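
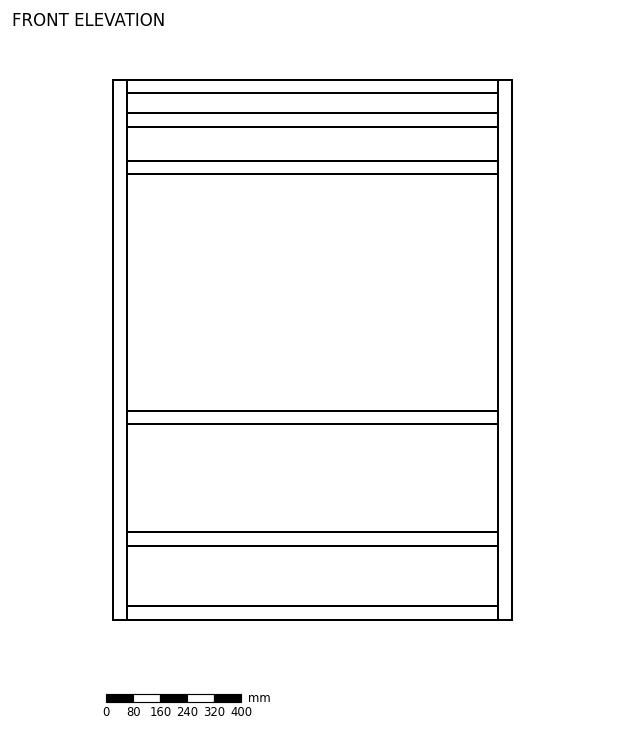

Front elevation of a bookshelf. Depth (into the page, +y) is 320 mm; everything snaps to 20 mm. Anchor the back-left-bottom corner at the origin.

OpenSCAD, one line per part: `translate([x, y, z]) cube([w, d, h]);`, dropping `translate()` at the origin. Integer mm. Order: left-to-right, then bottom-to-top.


cube([40, 320, 1600]);
translate([40, 0, 0]) cube([1100, 320, 40]);
translate([40, 0, 220]) cube([1100, 320, 40]);
translate([40, 0, 580]) cube([1100, 320, 40]);
translate([40, 0, 1320]) cube([1100, 320, 40]);
translate([40, 0, 1460]) cube([1100, 320, 40]);
translate([40, 0, 1560]) cube([1100, 320, 40]);
translate([1140, 0, 0]) cube([40, 320, 1600]);


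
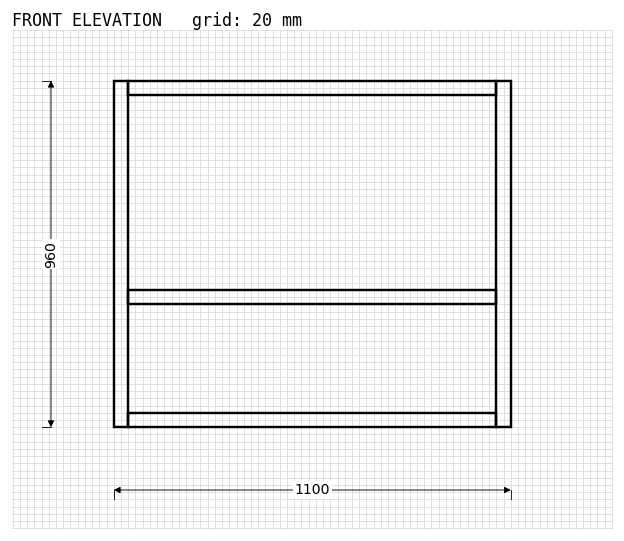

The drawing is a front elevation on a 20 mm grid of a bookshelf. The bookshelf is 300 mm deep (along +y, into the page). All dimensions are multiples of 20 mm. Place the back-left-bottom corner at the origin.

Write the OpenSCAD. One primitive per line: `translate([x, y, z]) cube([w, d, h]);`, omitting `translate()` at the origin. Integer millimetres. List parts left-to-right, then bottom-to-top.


cube([40, 300, 960]);
translate([40, 0, 0]) cube([1020, 300, 40]);
translate([40, 0, 340]) cube([1020, 300, 40]);
translate([40, 0, 920]) cube([1020, 300, 40]);
translate([1060, 0, 0]) cube([40, 300, 960]);


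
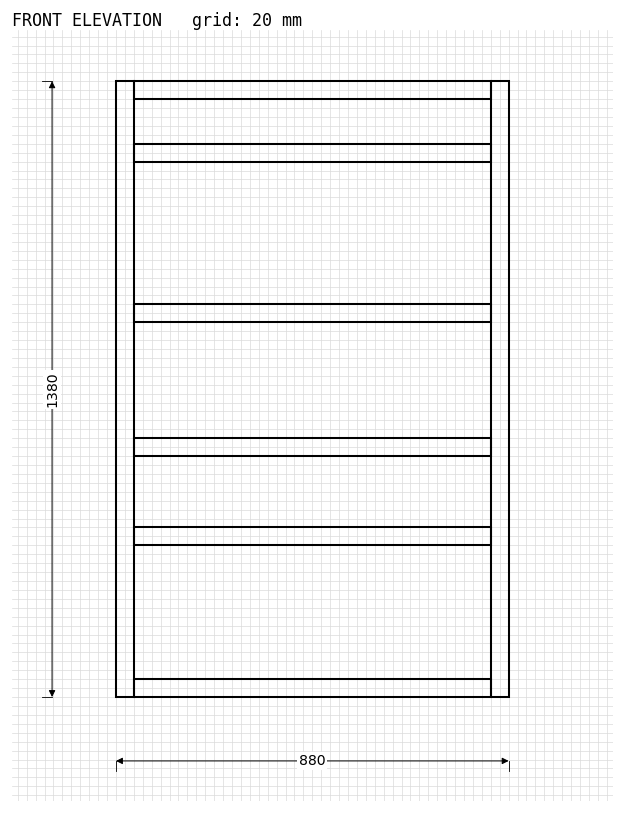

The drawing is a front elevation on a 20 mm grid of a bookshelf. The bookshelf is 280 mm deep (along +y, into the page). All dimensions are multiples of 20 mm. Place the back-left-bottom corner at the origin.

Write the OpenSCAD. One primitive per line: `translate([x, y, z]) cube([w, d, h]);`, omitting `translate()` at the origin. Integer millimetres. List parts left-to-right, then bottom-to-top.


cube([40, 280, 1380]);
translate([40, 0, 0]) cube([800, 280, 40]);
translate([40, 0, 340]) cube([800, 280, 40]);
translate([40, 0, 540]) cube([800, 280, 40]);
translate([40, 0, 840]) cube([800, 280, 40]);
translate([40, 0, 1200]) cube([800, 280, 40]);
translate([40, 0, 1340]) cube([800, 280, 40]);
translate([840, 0, 0]) cube([40, 280, 1380]);


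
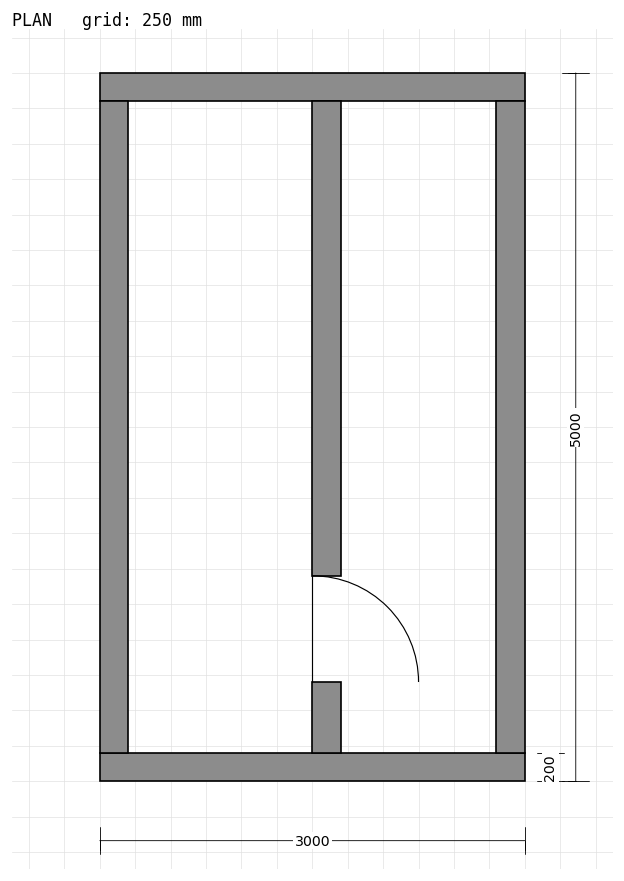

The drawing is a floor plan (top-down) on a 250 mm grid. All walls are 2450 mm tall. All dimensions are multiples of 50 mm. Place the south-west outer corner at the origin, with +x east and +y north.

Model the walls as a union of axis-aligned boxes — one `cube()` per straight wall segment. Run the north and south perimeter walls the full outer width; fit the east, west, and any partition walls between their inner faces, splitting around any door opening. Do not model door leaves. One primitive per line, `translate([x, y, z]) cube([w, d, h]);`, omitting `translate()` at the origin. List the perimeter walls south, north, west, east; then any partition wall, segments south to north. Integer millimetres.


cube([3000, 200, 2450]);
translate([0, 4800, 0]) cube([3000, 200, 2450]);
translate([0, 200, 0]) cube([200, 4600, 2450]);
translate([2800, 200, 0]) cube([200, 4600, 2450]);
translate([1500, 200, 0]) cube([200, 500, 2450]);
translate([1500, 1450, 0]) cube([200, 3350, 2450]);


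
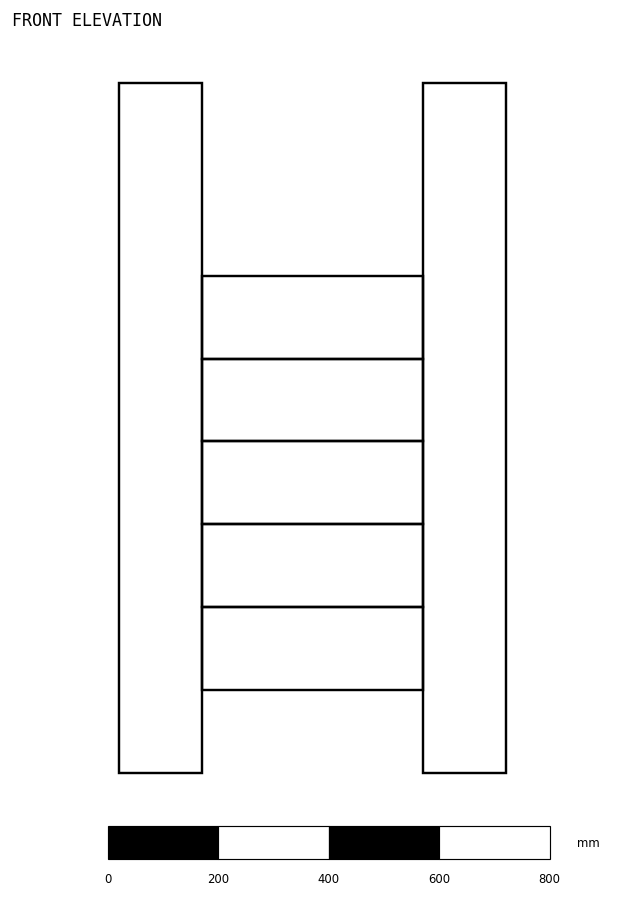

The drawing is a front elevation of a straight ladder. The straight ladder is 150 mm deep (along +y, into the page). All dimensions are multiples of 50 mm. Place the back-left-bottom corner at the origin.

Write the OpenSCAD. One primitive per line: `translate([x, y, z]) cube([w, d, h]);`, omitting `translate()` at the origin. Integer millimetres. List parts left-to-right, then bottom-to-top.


cube([150, 150, 1250]);
translate([150, 0, 150]) cube([400, 150, 150]);
translate([150, 0, 300]) cube([400, 150, 150]);
translate([150, 0, 450]) cube([400, 150, 150]);
translate([150, 0, 600]) cube([400, 150, 150]);
translate([150, 0, 750]) cube([400, 150, 150]);
translate([550, 0, 0]) cube([150, 150, 1250]);


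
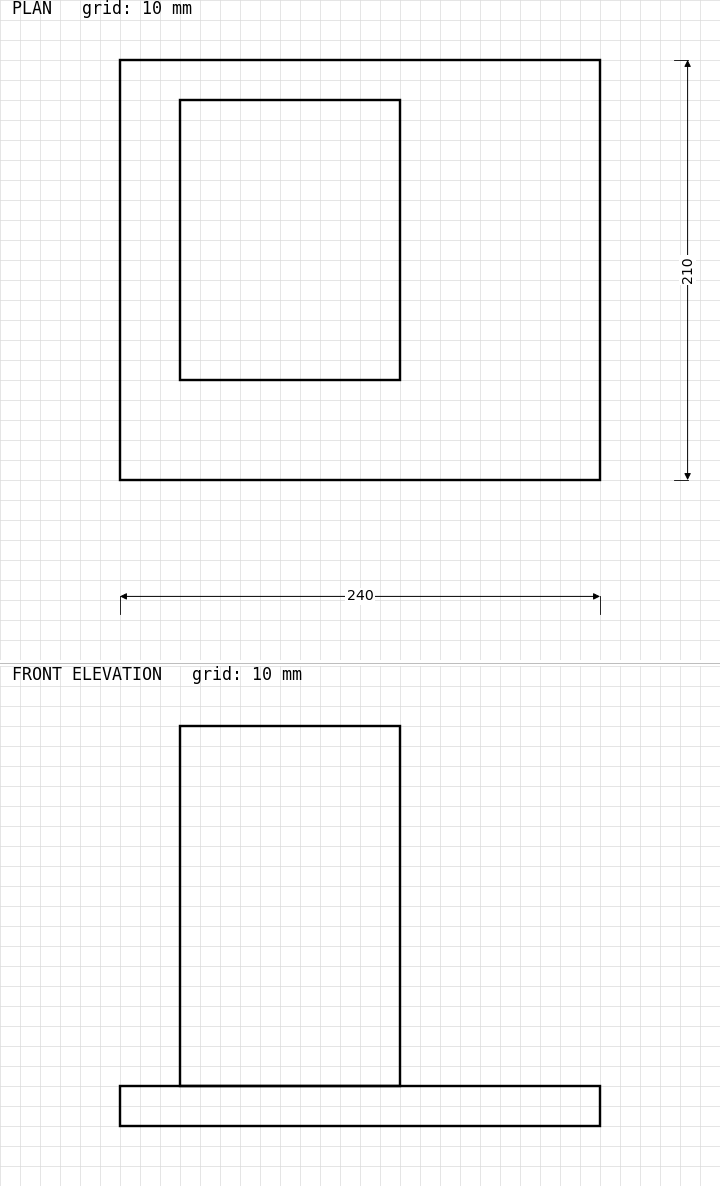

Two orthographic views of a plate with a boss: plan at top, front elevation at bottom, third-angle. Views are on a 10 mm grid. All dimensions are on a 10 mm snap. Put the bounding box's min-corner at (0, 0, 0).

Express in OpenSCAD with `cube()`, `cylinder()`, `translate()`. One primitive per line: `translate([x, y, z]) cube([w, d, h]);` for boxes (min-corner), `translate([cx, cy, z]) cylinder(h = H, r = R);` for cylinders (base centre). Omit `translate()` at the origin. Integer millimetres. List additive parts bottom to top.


cube([240, 210, 20]);
translate([30, 50, 20]) cube([110, 140, 180]);


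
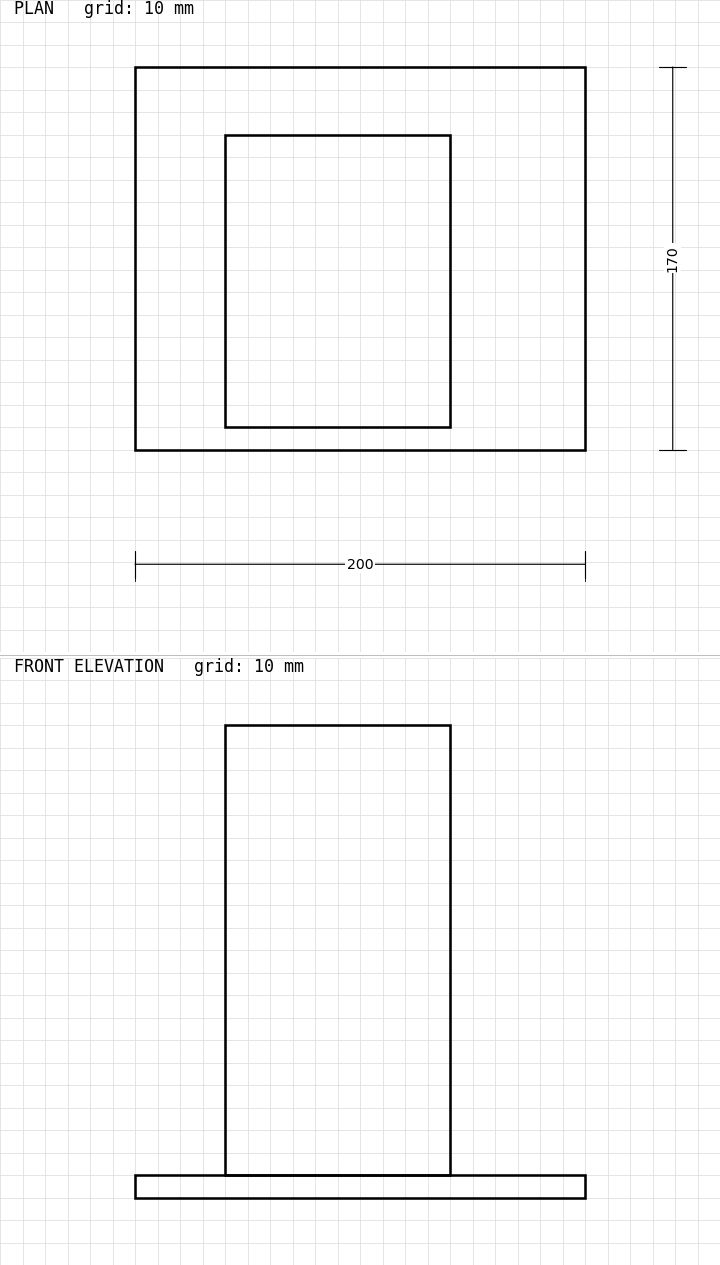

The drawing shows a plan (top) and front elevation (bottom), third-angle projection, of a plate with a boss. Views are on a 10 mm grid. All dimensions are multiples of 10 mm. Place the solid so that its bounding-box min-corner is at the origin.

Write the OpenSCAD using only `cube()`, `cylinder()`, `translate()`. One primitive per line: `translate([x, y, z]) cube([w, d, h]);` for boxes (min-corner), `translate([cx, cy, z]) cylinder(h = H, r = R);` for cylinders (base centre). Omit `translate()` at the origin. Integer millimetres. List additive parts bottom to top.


cube([200, 170, 10]);
translate([40, 10, 10]) cube([100, 130, 200]);


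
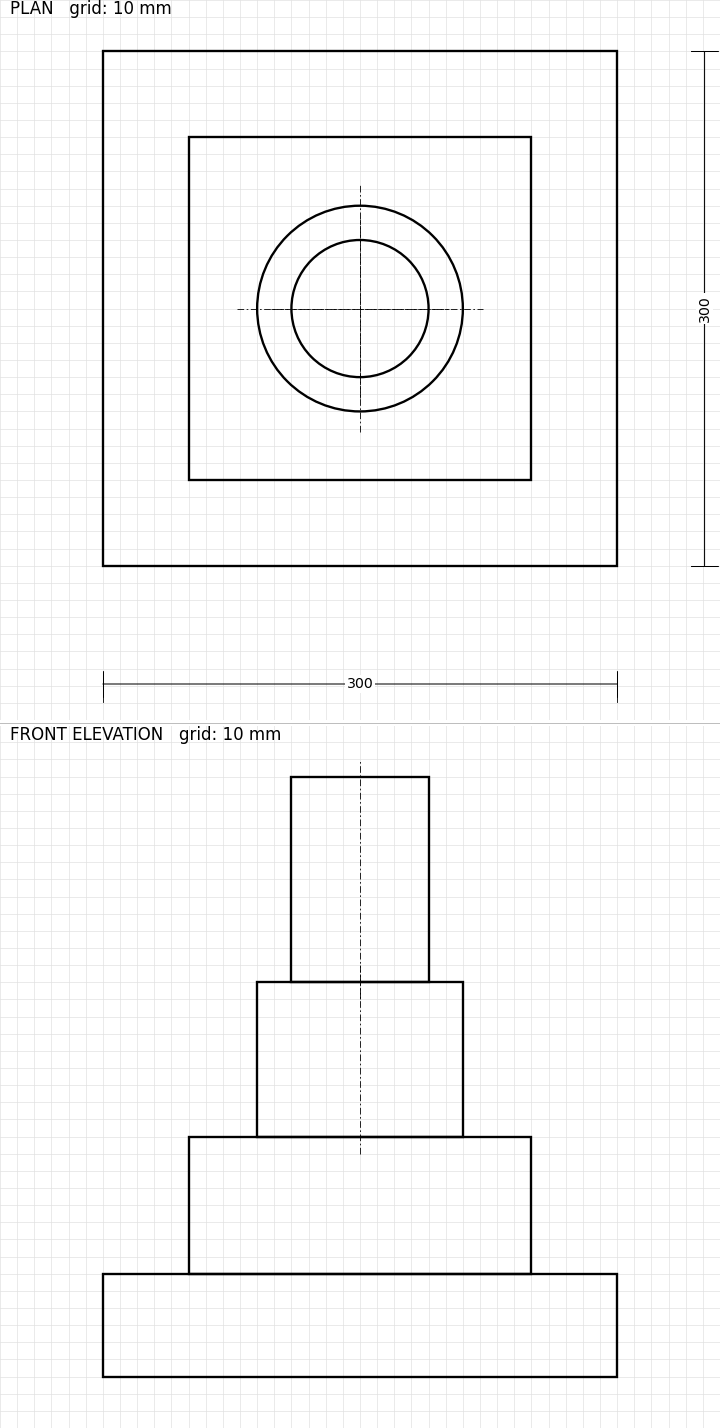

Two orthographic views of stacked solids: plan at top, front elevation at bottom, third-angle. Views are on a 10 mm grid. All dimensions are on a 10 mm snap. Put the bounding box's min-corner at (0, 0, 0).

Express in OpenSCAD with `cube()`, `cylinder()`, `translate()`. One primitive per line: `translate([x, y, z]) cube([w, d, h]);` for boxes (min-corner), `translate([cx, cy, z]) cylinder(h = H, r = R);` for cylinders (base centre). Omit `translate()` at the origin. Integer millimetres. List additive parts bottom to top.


cube([300, 300, 60]);
translate([50, 50, 60]) cube([200, 200, 80]);
translate([150, 150, 140]) cylinder(h = 90, r = 60);
translate([150, 150, 230]) cylinder(h = 120, r = 40);


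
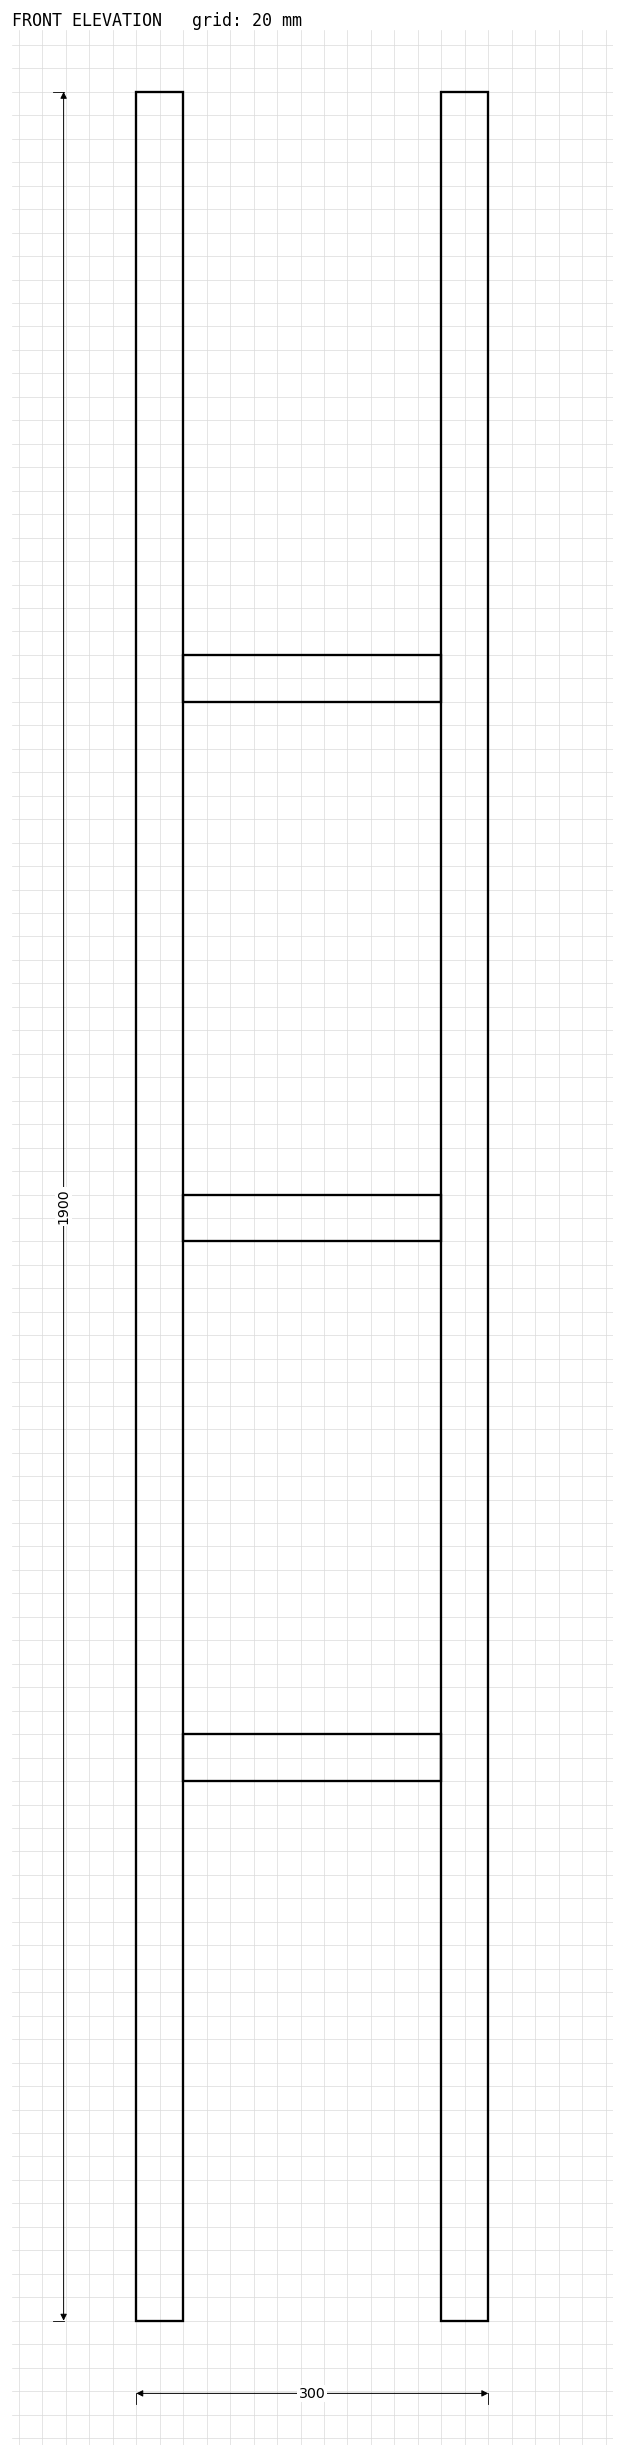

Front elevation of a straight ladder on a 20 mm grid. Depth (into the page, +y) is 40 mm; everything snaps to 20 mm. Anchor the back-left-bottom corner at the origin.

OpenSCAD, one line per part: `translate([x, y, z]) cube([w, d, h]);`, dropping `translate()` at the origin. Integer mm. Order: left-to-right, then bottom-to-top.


cube([40, 40, 1900]);
translate([40, 0, 460]) cube([220, 40, 40]);
translate([40, 0, 920]) cube([220, 40, 40]);
translate([40, 0, 1380]) cube([220, 40, 40]);
translate([260, 0, 0]) cube([40, 40, 1900]);


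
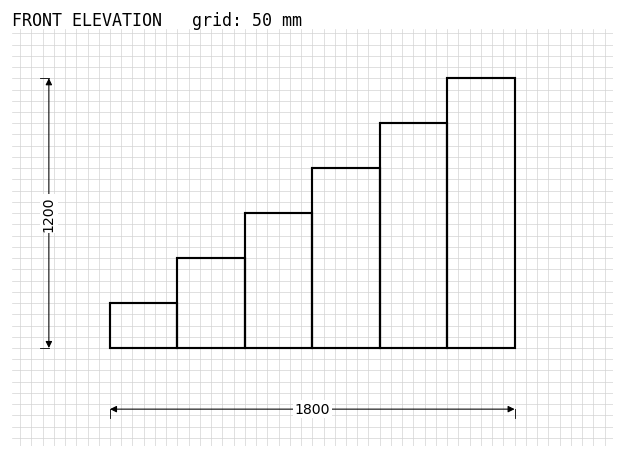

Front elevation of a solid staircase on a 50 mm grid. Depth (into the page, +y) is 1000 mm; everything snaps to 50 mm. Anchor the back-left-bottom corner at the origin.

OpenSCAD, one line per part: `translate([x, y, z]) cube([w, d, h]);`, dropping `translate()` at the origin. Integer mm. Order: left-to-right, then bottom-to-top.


cube([300, 1000, 200]);
translate([300, 0, 0]) cube([300, 1000, 400]);
translate([600, 0, 0]) cube([300, 1000, 600]);
translate([900, 0, 0]) cube([300, 1000, 800]);
translate([1200, 0, 0]) cube([300, 1000, 1000]);
translate([1500, 0, 0]) cube([300, 1000, 1200]);


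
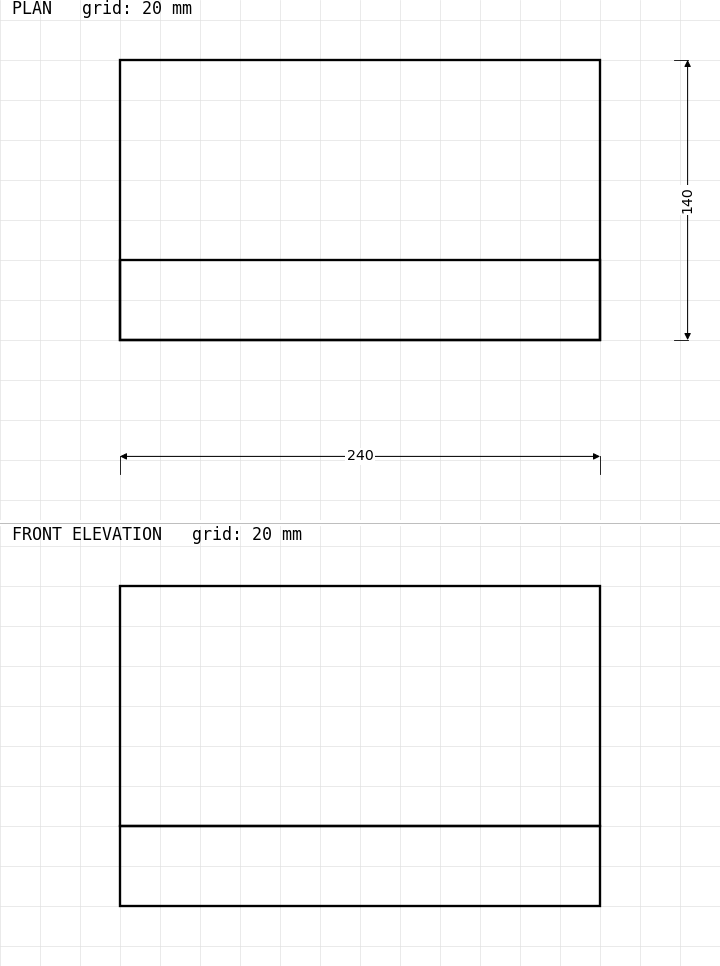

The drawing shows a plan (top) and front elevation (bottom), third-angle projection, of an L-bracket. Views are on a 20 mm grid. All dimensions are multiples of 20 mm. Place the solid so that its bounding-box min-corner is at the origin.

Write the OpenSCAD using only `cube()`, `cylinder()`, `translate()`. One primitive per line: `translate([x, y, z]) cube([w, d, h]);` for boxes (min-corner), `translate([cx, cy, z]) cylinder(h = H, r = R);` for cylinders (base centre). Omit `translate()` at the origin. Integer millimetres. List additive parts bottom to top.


cube([240, 140, 40]);
translate([0, 0, 40]) cube([240, 40, 120]);


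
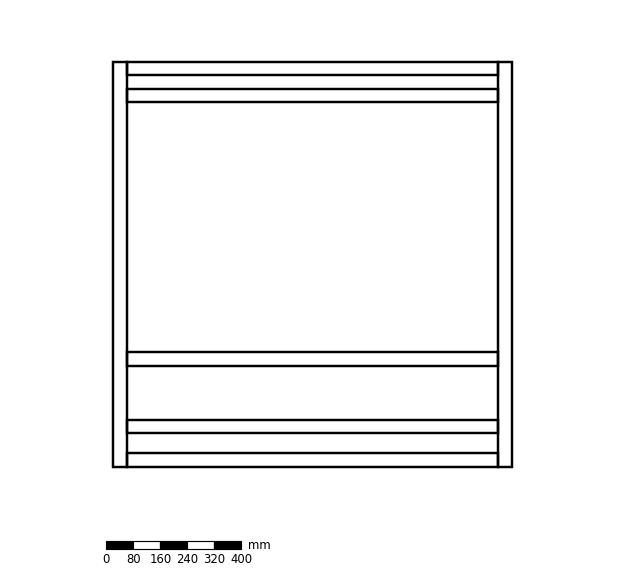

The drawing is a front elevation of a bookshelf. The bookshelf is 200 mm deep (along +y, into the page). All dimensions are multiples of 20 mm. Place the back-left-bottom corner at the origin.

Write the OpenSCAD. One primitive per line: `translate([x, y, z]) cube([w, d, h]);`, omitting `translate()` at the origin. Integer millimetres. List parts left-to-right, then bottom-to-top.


cube([40, 200, 1200]);
translate([40, 0, 0]) cube([1100, 200, 40]);
translate([40, 0, 100]) cube([1100, 200, 40]);
translate([40, 0, 300]) cube([1100, 200, 40]);
translate([40, 0, 1080]) cube([1100, 200, 40]);
translate([40, 0, 1160]) cube([1100, 200, 40]);
translate([1140, 0, 0]) cube([40, 200, 1200]);


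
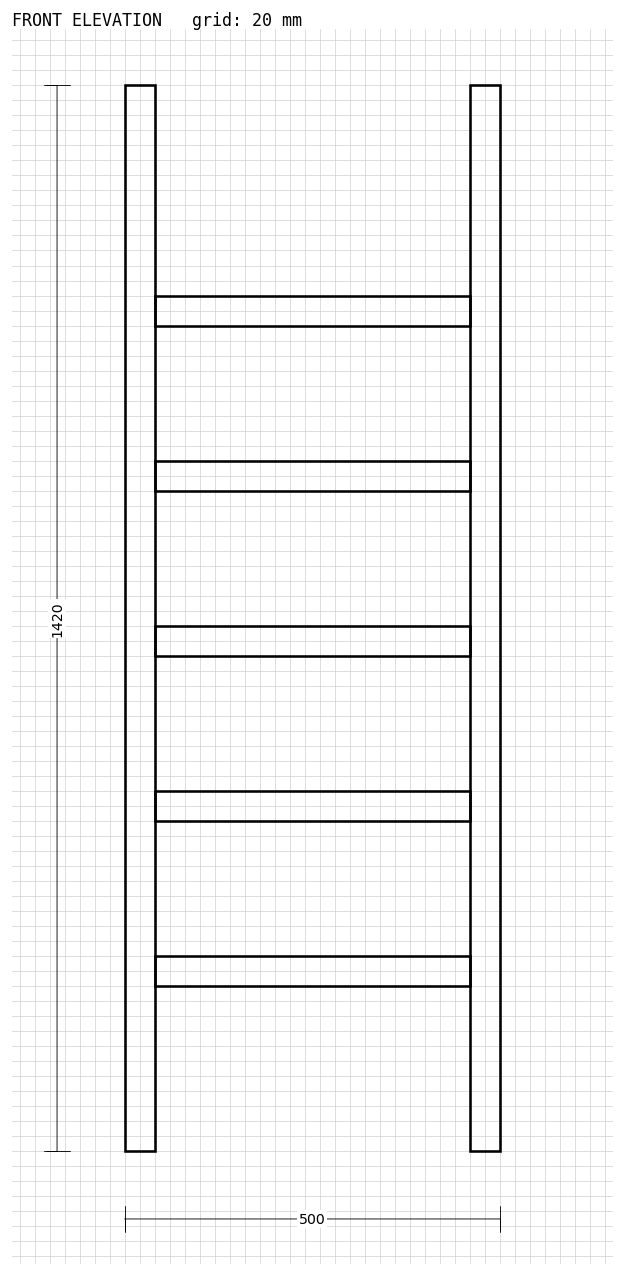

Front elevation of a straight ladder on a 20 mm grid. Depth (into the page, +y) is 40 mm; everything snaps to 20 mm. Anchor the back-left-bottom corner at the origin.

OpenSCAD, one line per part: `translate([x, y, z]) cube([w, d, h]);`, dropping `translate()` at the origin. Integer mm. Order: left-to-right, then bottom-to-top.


cube([40, 40, 1420]);
translate([40, 0, 220]) cube([420, 40, 40]);
translate([40, 0, 440]) cube([420, 40, 40]);
translate([40, 0, 660]) cube([420, 40, 40]);
translate([40, 0, 880]) cube([420, 40, 40]);
translate([40, 0, 1100]) cube([420, 40, 40]);
translate([460, 0, 0]) cube([40, 40, 1420]);


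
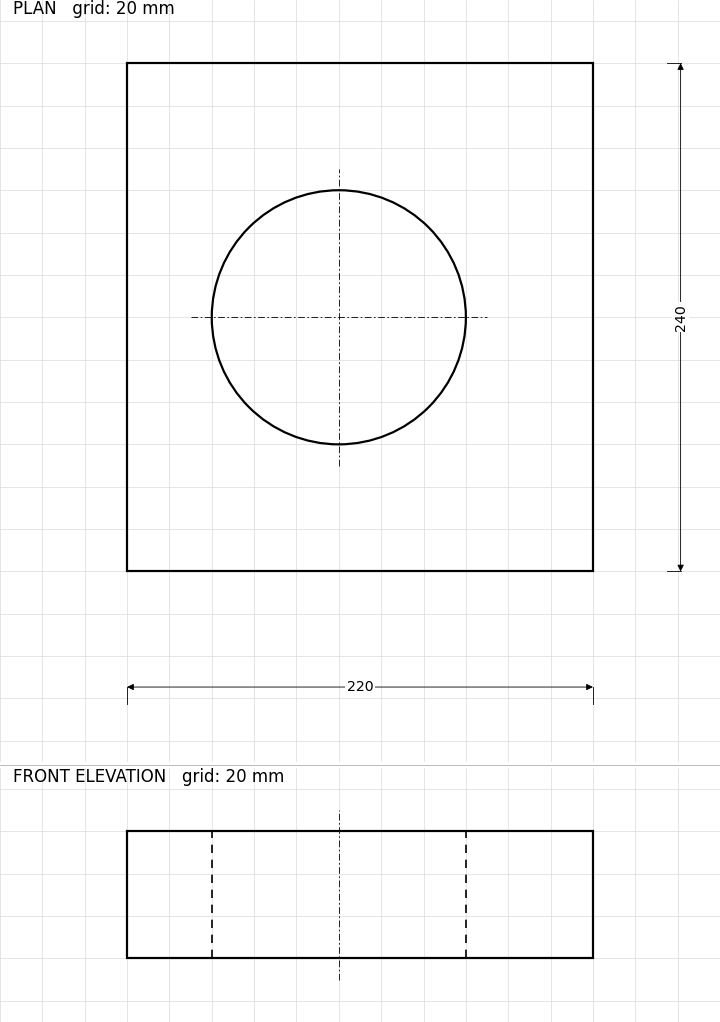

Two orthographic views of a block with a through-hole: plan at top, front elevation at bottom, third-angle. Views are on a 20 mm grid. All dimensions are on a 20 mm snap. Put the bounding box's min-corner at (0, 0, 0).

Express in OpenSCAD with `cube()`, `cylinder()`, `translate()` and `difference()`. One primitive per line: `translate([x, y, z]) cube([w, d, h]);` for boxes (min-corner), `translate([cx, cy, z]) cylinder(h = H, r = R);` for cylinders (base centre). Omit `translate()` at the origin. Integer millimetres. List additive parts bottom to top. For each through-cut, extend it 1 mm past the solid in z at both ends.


difference() {
  cube([220, 240, 60]);
  translate([100, 120, -1]) cylinder(h = 62, r = 60);
}


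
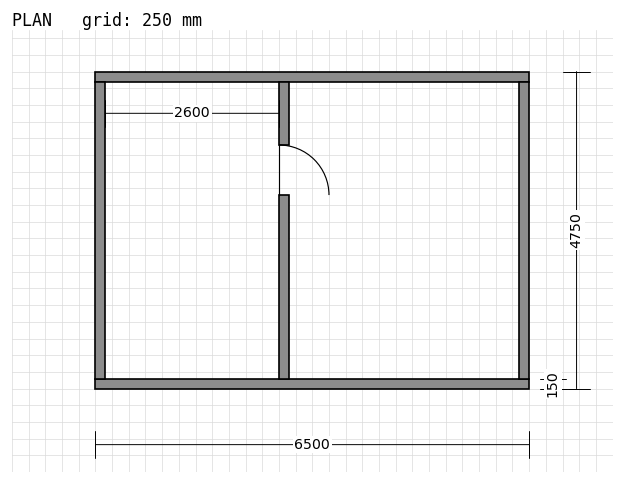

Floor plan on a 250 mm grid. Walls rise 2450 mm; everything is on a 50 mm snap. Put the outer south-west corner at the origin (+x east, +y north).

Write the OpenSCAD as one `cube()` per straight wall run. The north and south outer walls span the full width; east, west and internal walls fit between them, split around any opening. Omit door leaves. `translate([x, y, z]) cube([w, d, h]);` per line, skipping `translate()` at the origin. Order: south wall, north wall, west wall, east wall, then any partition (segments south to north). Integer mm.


cube([6500, 150, 2450]);
translate([0, 4600, 0]) cube([6500, 150, 2450]);
translate([0, 150, 0]) cube([150, 4450, 2450]);
translate([6350, 150, 0]) cube([150, 4450, 2450]);
translate([2750, 150, 0]) cube([150, 2750, 2450]);
translate([2750, 3650, 0]) cube([150, 950, 2450]);


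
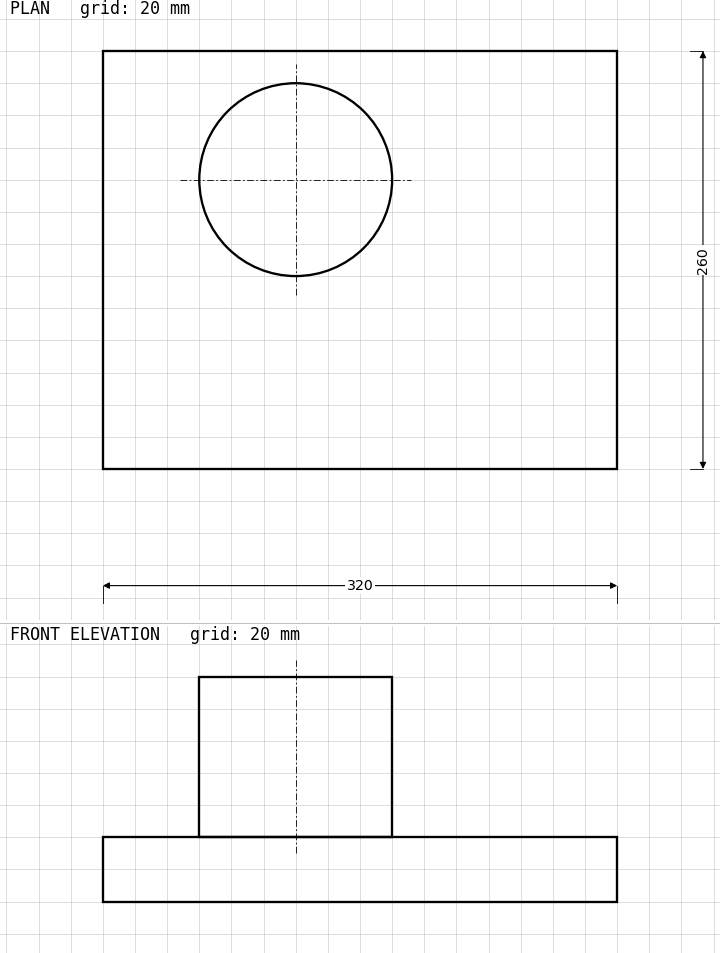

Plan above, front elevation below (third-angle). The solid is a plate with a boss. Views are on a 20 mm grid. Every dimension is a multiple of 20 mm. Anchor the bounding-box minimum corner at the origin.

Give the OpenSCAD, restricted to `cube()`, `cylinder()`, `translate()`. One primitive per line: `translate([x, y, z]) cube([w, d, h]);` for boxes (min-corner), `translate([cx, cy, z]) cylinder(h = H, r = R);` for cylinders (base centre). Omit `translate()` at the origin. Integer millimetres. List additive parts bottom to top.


cube([320, 260, 40]);
translate([120, 180, 40]) cylinder(h = 100, r = 60);


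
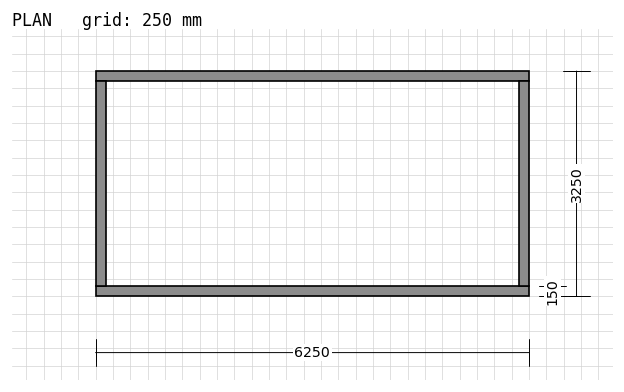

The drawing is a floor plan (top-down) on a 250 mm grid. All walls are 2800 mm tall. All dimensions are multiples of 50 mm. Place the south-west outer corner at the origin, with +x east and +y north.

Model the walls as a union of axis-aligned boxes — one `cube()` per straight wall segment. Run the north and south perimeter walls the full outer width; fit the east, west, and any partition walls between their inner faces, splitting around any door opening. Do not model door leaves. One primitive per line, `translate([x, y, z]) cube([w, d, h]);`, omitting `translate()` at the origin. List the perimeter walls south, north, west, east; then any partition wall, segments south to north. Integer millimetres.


cube([6250, 150, 2800]);
translate([0, 3100, 0]) cube([6250, 150, 2800]);
translate([0, 150, 0]) cube([150, 2950, 2800]);
translate([6100, 150, 0]) cube([150, 2950, 2800]);


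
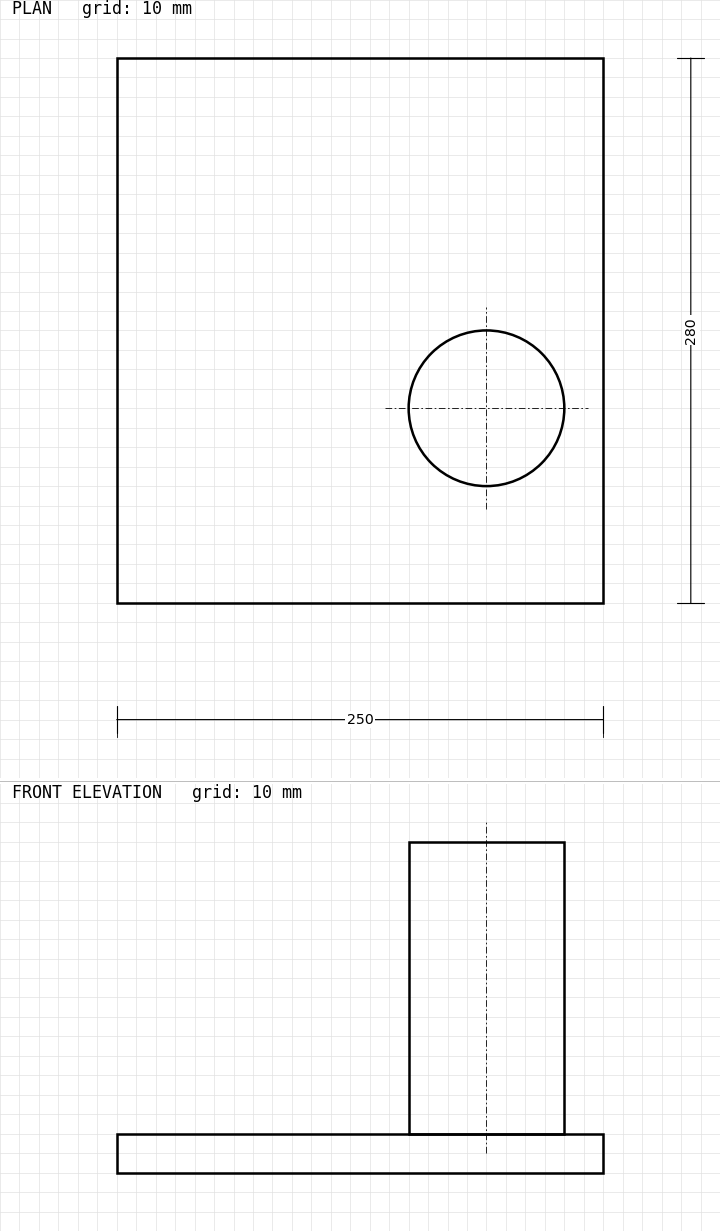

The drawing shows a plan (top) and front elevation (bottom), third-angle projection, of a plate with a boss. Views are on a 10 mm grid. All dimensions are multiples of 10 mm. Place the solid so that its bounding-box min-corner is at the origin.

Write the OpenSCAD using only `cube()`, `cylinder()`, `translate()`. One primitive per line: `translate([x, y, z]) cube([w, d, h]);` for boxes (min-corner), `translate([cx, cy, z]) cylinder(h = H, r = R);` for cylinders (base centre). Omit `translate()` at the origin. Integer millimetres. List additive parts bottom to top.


cube([250, 280, 20]);
translate([190, 100, 20]) cylinder(h = 150, r = 40);


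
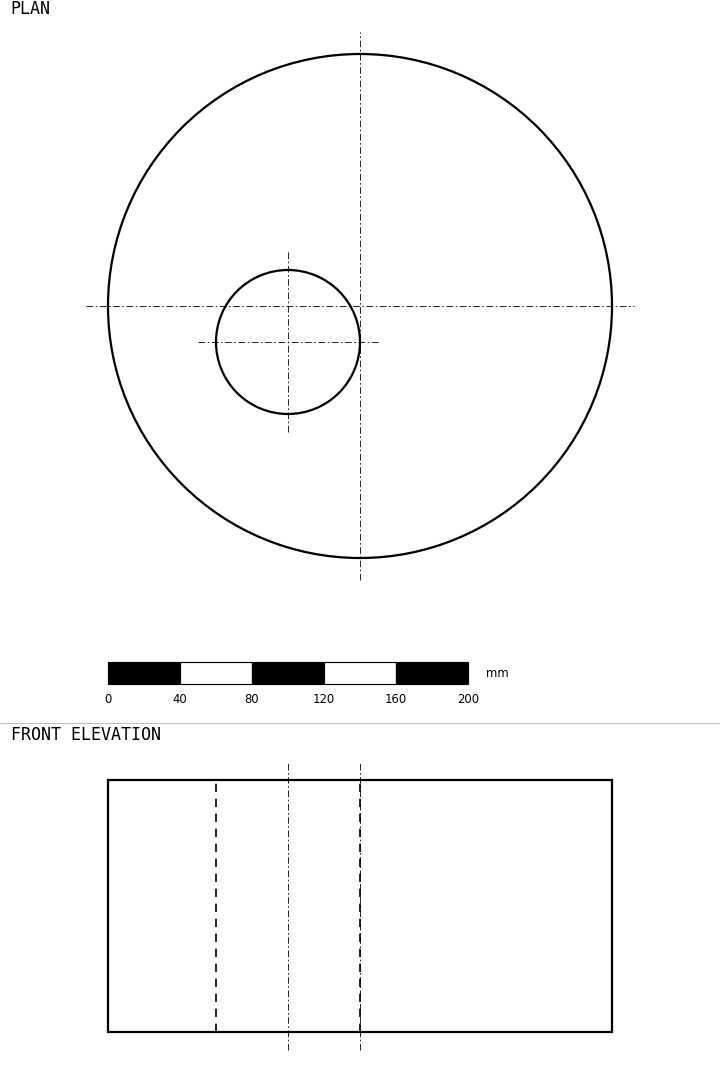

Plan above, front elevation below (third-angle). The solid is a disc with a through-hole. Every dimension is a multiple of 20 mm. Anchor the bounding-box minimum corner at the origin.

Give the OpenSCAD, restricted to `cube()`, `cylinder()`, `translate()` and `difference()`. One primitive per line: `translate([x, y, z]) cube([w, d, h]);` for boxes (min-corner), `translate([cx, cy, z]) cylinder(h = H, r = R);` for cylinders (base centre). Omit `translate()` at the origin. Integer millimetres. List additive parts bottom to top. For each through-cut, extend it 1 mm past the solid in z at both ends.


difference() {
  translate([140, 140, 0]) cylinder(h = 140, r = 140);
  translate([100, 120, -1]) cylinder(h = 142, r = 40);
}


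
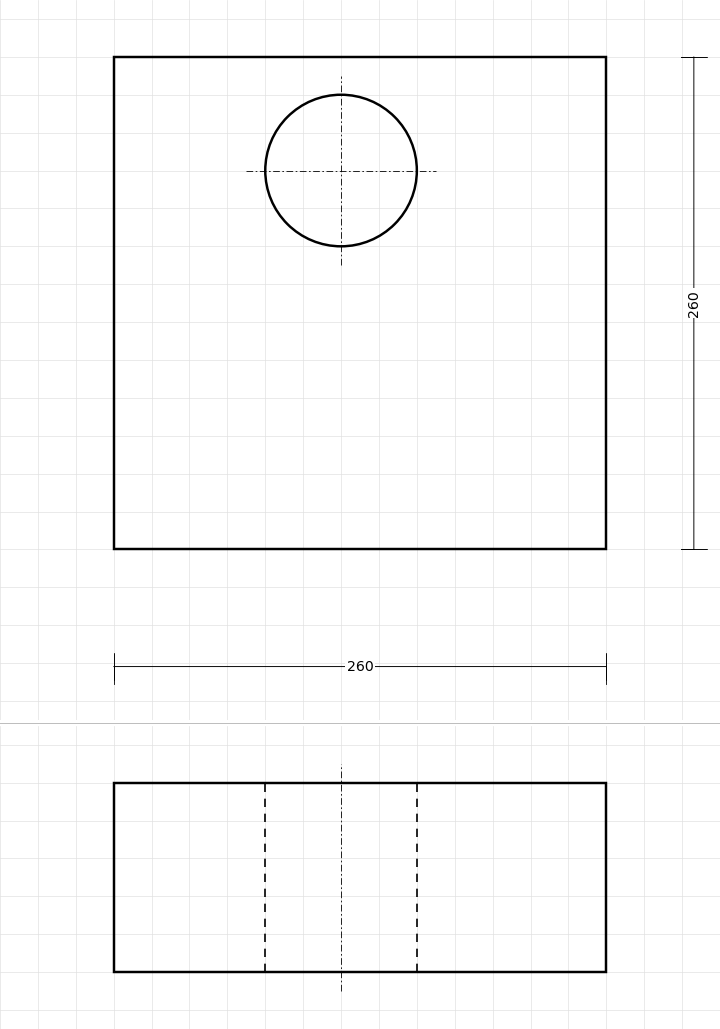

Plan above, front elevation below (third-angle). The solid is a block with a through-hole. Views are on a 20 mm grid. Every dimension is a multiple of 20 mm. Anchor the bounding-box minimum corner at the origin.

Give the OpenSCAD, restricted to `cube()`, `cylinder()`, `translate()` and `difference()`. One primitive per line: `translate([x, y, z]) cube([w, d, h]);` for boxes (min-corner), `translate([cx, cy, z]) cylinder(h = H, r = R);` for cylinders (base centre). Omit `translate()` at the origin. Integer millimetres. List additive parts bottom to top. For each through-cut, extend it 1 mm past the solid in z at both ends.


difference() {
  cube([260, 260, 100]);
  translate([120, 200, -1]) cylinder(h = 102, r = 40);
}


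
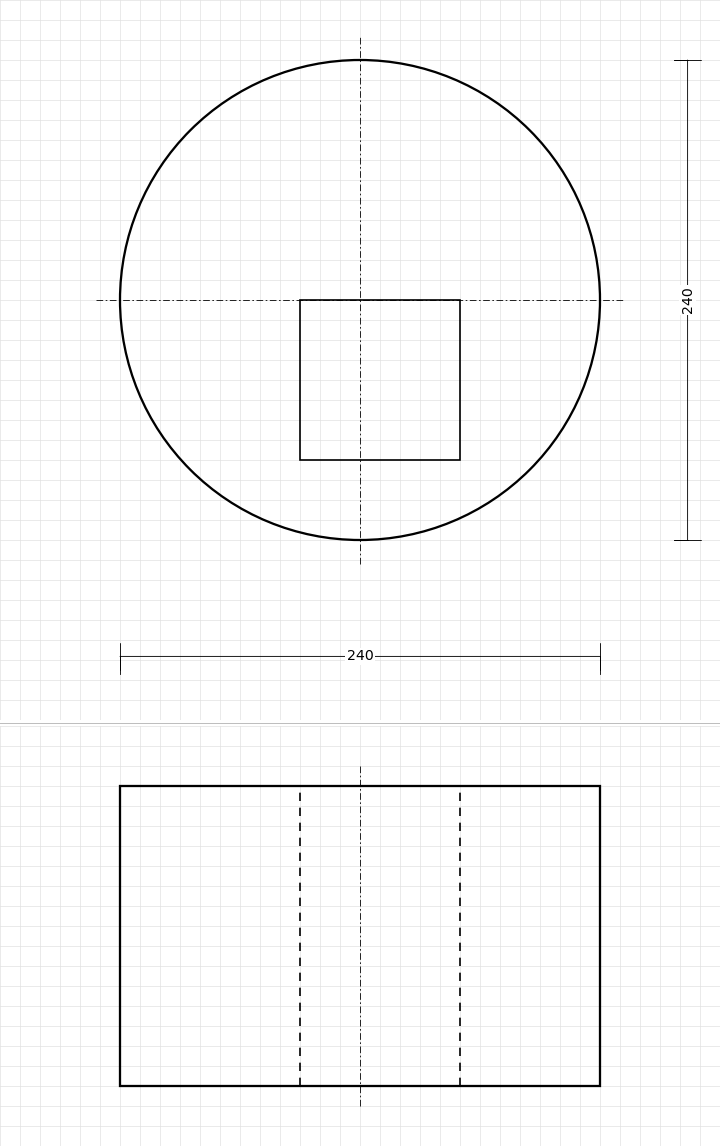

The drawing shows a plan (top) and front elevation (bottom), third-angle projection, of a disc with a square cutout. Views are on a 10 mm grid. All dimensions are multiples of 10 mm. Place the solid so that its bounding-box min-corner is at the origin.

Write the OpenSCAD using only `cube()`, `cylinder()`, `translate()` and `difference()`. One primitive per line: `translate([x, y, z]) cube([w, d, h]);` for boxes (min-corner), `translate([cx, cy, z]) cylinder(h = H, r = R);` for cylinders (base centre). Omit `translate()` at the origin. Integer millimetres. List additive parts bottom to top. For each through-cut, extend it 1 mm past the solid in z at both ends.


difference() {
  translate([120, 120, 0]) cylinder(h = 150, r = 120);
  translate([90, 40, -1]) cube([80, 80, 152]);
}


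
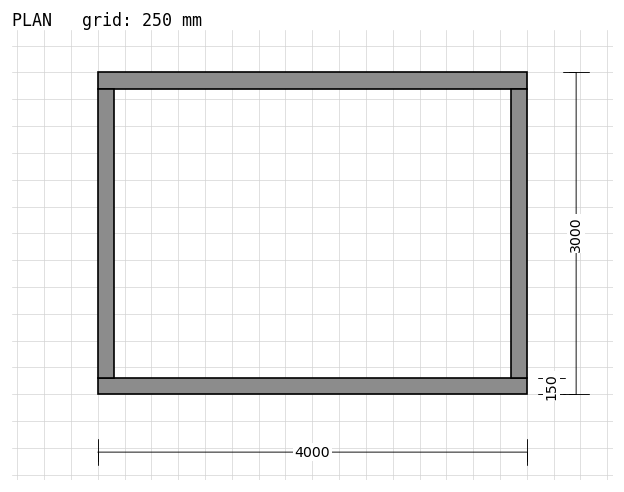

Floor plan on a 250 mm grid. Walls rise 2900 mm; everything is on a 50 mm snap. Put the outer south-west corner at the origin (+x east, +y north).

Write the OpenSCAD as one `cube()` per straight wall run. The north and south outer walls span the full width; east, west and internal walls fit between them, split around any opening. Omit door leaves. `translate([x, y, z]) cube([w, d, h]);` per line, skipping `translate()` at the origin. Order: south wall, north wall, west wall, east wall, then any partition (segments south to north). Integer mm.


cube([4000, 150, 2900]);
translate([0, 2850, 0]) cube([4000, 150, 2900]);
translate([0, 150, 0]) cube([150, 2700, 2900]);
translate([3850, 150, 0]) cube([150, 2700, 2900]);


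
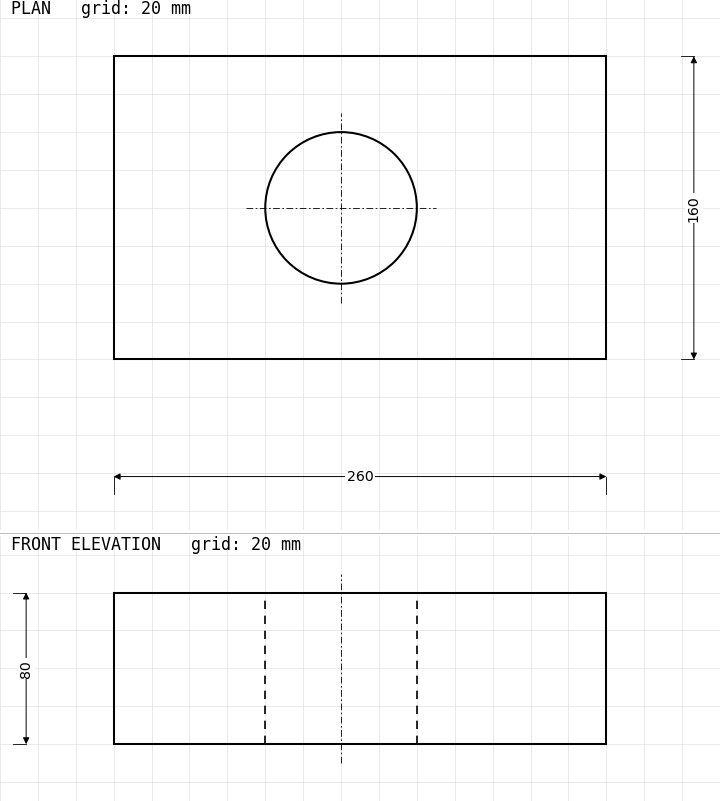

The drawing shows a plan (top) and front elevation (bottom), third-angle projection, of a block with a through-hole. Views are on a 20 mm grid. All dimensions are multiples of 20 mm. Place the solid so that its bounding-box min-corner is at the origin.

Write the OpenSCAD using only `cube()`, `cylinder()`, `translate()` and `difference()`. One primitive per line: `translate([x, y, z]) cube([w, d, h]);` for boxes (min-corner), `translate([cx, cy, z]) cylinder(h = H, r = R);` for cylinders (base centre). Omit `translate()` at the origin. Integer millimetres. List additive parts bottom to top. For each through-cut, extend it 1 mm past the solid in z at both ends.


difference() {
  cube([260, 160, 80]);
  translate([120, 80, -1]) cylinder(h = 82, r = 40);
}


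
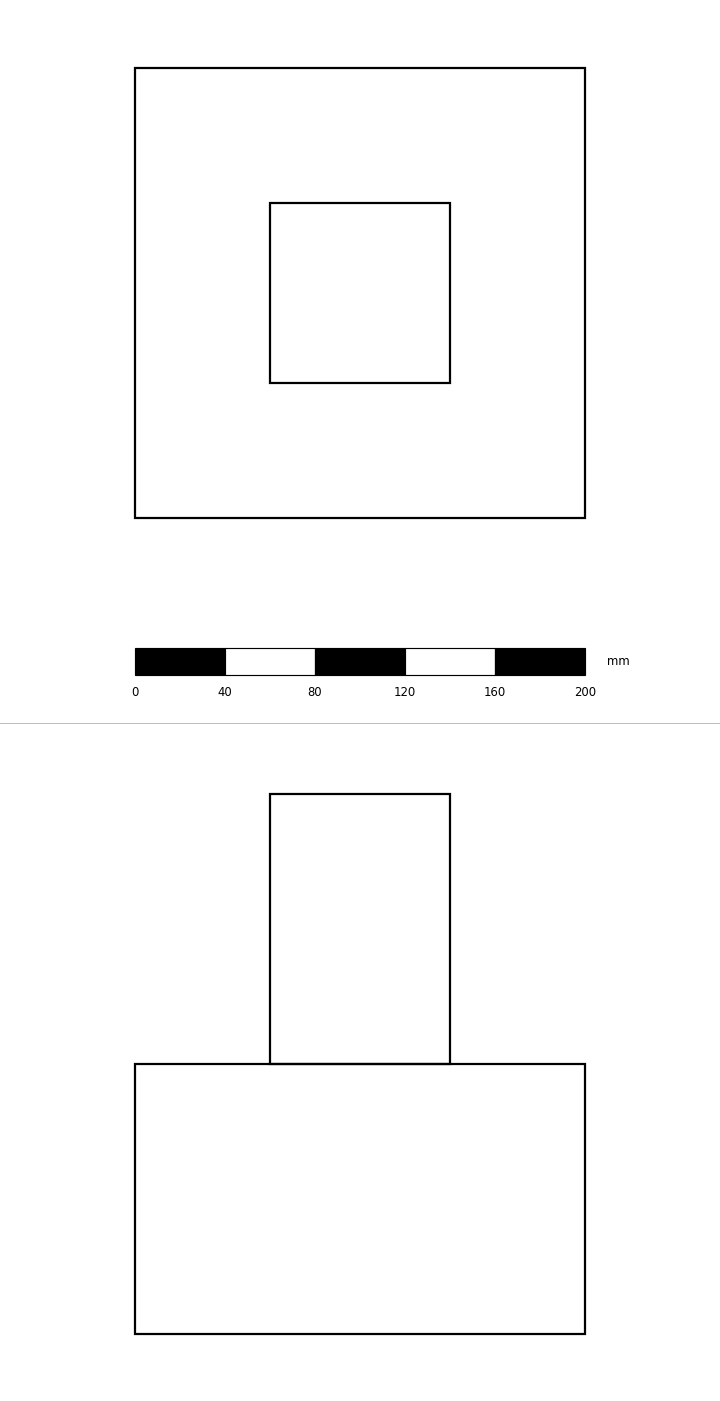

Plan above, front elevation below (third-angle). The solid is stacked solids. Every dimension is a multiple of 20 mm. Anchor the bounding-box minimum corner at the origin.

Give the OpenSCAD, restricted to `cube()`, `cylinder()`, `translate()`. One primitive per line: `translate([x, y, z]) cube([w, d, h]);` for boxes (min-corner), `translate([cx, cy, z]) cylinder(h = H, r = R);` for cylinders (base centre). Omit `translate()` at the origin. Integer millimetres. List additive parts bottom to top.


cube([200, 200, 120]);
translate([60, 60, 120]) cube([80, 80, 120]);


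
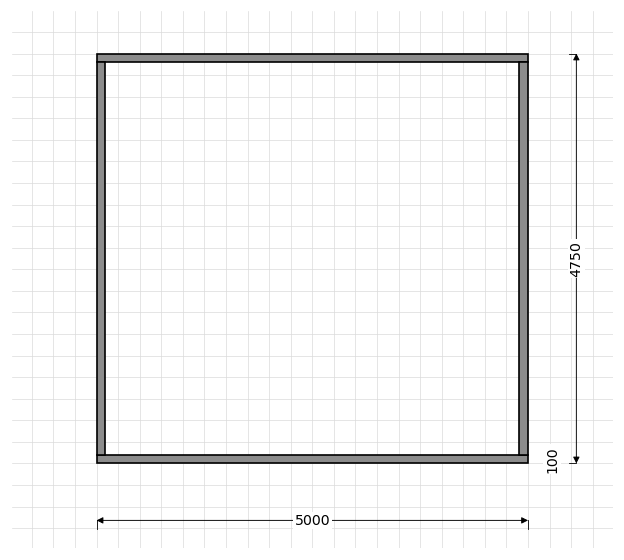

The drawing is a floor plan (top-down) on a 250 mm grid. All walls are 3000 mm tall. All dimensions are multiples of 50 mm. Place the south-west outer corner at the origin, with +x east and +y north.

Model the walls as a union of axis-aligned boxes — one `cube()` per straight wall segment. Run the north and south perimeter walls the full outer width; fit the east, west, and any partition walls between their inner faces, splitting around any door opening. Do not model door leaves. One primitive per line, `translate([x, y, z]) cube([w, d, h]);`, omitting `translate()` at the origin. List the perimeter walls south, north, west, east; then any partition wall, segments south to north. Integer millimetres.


cube([5000, 100, 3000]);
translate([0, 4650, 0]) cube([5000, 100, 3000]);
translate([0, 100, 0]) cube([100, 4550, 3000]);
translate([4900, 100, 0]) cube([100, 4550, 3000]);


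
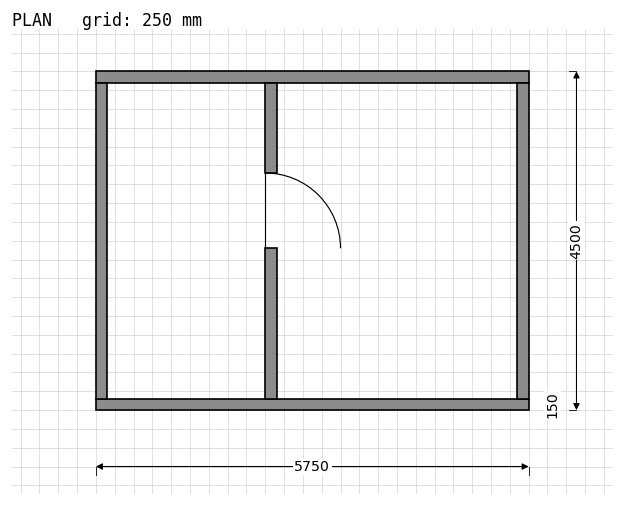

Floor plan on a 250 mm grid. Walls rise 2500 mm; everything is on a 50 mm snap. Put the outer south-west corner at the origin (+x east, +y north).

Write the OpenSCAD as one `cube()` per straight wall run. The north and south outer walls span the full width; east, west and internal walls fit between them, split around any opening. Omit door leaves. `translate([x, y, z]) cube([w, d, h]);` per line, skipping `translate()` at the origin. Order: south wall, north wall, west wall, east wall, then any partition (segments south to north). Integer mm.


cube([5750, 150, 2500]);
translate([0, 4350, 0]) cube([5750, 150, 2500]);
translate([0, 150, 0]) cube([150, 4200, 2500]);
translate([5600, 150, 0]) cube([150, 4200, 2500]);
translate([2250, 150, 0]) cube([150, 2000, 2500]);
translate([2250, 3150, 0]) cube([150, 1200, 2500]);


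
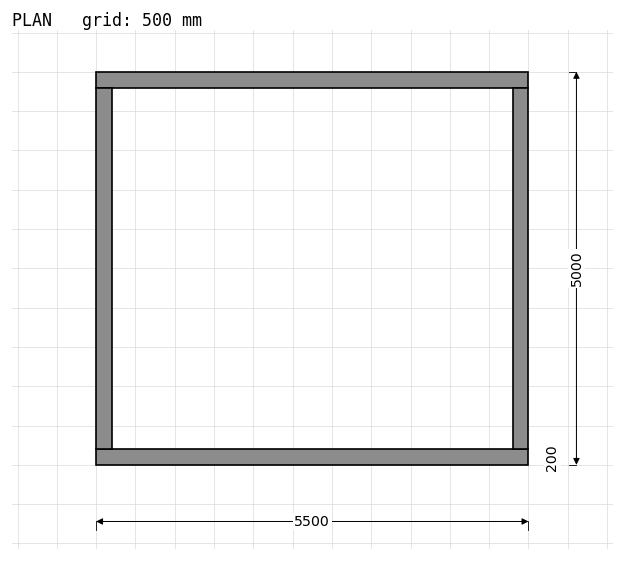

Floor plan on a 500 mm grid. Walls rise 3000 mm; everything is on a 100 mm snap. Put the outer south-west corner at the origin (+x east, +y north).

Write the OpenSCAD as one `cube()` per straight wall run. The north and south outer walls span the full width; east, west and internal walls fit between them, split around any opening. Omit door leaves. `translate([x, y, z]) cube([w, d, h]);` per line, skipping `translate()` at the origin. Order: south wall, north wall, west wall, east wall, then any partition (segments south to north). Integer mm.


cube([5500, 200, 3000]);
translate([0, 4800, 0]) cube([5500, 200, 3000]);
translate([0, 200, 0]) cube([200, 4600, 3000]);
translate([5300, 200, 0]) cube([200, 4600, 3000]);


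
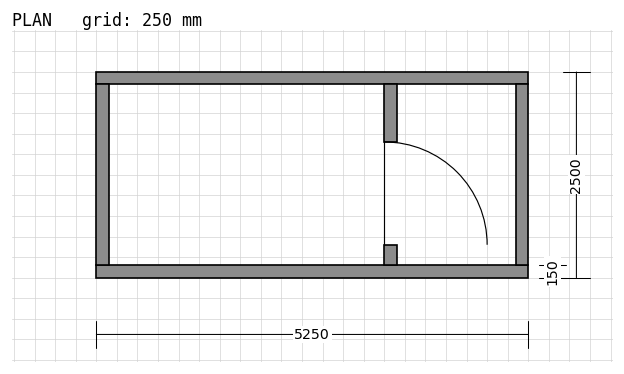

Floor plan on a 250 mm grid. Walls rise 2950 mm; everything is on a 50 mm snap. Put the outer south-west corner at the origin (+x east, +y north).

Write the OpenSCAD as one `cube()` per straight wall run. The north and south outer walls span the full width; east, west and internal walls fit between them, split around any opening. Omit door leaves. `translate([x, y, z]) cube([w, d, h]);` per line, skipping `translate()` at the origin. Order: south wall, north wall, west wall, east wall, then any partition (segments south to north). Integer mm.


cube([5250, 150, 2950]);
translate([0, 2350, 0]) cube([5250, 150, 2950]);
translate([0, 150, 0]) cube([150, 2200, 2950]);
translate([5100, 150, 0]) cube([150, 2200, 2950]);
translate([3500, 150, 0]) cube([150, 250, 2950]);
translate([3500, 1650, 0]) cube([150, 700, 2950]);


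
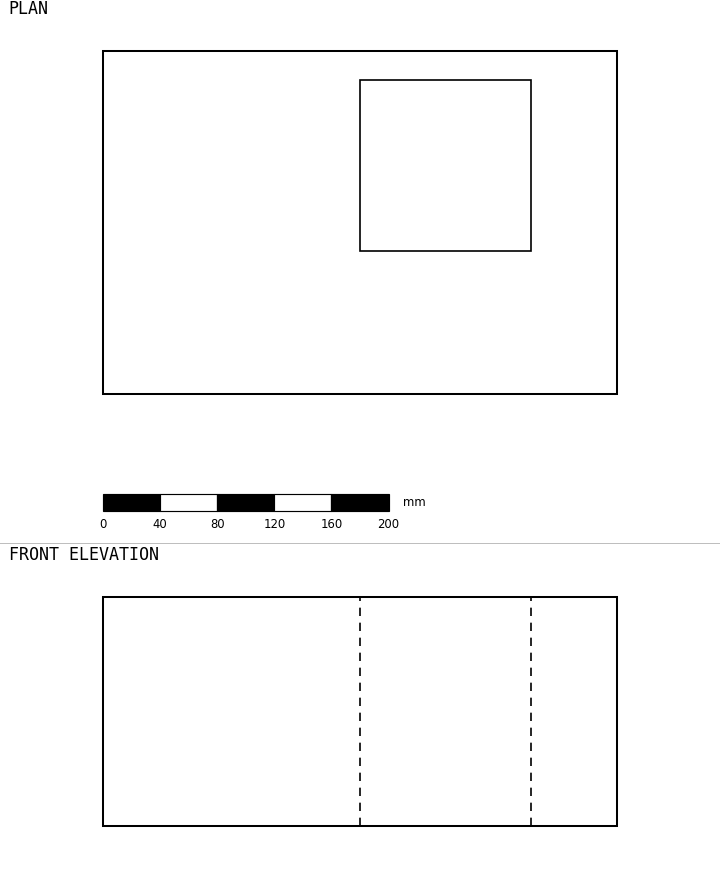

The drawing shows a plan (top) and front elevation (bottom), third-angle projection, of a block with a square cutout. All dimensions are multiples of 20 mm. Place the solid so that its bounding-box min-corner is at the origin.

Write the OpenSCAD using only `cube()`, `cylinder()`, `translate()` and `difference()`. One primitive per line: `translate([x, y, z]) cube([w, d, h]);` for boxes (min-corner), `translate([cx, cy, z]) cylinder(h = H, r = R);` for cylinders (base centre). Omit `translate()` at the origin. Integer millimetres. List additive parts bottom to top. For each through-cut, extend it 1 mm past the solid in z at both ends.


difference() {
  cube([360, 240, 160]);
  translate([180, 100, -1]) cube([120, 120, 162]);
}


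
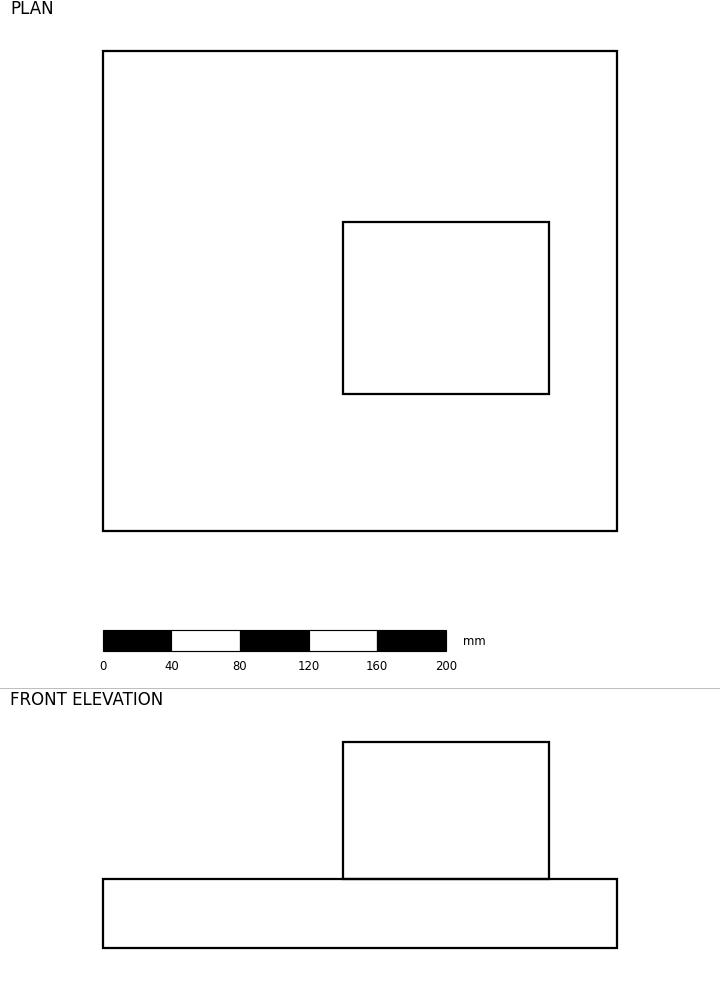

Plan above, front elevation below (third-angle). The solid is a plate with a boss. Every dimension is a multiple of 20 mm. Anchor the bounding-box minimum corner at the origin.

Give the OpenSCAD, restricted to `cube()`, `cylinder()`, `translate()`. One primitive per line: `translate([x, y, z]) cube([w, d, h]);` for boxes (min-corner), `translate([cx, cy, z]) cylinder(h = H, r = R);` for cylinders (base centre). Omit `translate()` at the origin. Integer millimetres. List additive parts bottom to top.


cube([300, 280, 40]);
translate([140, 80, 40]) cube([120, 100, 80]);


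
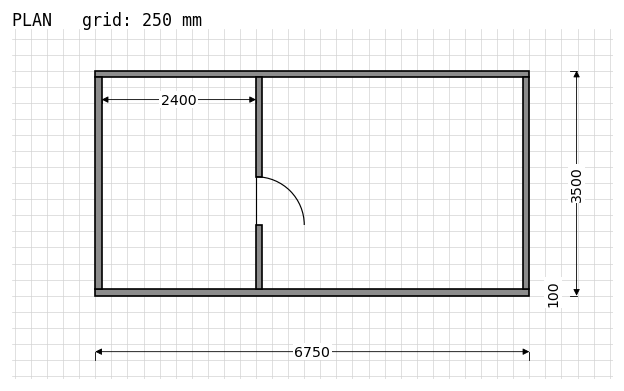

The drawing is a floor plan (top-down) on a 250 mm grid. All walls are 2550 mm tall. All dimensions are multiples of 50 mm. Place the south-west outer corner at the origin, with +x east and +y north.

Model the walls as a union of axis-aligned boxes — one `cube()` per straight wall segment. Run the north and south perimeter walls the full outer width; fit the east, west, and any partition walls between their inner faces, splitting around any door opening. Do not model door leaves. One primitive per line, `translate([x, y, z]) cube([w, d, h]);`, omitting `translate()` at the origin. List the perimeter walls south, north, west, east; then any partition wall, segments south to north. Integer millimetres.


cube([6750, 100, 2550]);
translate([0, 3400, 0]) cube([6750, 100, 2550]);
translate([0, 100, 0]) cube([100, 3300, 2550]);
translate([6650, 100, 0]) cube([100, 3300, 2550]);
translate([2500, 100, 0]) cube([100, 1000, 2550]);
translate([2500, 1850, 0]) cube([100, 1550, 2550]);


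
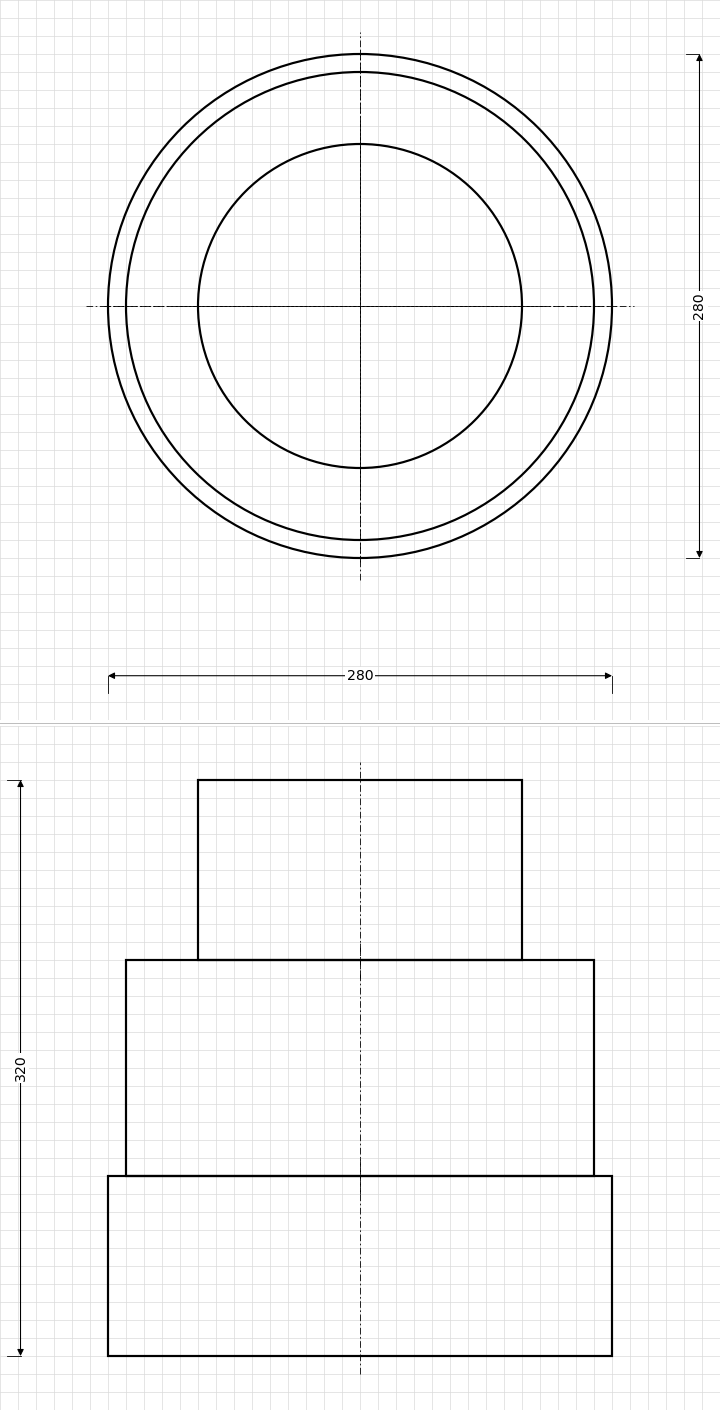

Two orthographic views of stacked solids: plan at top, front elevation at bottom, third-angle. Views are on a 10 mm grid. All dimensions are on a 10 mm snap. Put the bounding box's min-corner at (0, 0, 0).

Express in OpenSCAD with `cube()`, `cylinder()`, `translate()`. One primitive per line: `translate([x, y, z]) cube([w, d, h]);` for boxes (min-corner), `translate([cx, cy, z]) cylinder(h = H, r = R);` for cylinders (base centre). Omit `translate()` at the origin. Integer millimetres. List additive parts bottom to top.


translate([140, 140, 0]) cylinder(h = 100, r = 140);
translate([140, 140, 100]) cylinder(h = 120, r = 130);
translate([140, 140, 220]) cylinder(h = 100, r = 90);


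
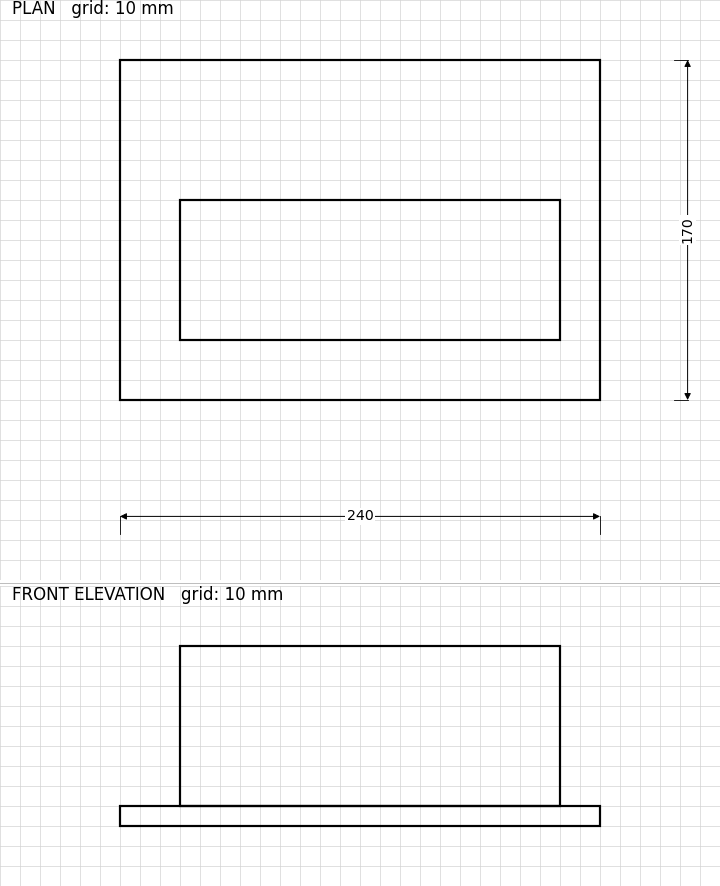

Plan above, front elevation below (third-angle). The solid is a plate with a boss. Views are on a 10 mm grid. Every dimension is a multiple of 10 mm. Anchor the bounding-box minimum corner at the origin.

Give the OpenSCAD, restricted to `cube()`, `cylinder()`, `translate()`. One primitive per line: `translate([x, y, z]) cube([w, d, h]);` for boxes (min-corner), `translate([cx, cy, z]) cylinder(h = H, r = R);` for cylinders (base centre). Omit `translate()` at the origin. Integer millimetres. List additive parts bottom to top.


cube([240, 170, 10]);
translate([30, 30, 10]) cube([190, 70, 80]);


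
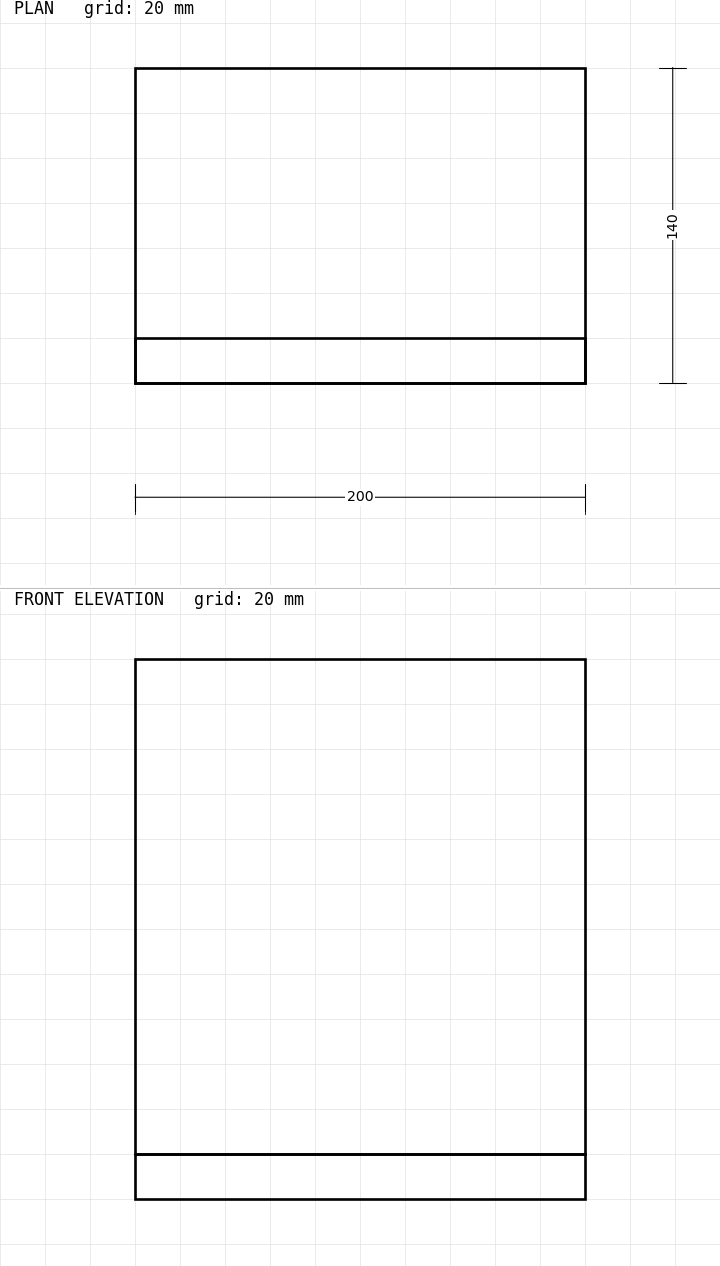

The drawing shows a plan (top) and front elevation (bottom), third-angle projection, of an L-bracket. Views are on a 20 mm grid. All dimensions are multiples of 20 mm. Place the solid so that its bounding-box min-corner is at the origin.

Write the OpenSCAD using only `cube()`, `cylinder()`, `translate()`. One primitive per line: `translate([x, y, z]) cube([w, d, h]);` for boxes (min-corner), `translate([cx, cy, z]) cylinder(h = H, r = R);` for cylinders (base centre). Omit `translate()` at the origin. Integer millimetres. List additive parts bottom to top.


cube([200, 140, 20]);
translate([0, 0, 20]) cube([200, 20, 220]);


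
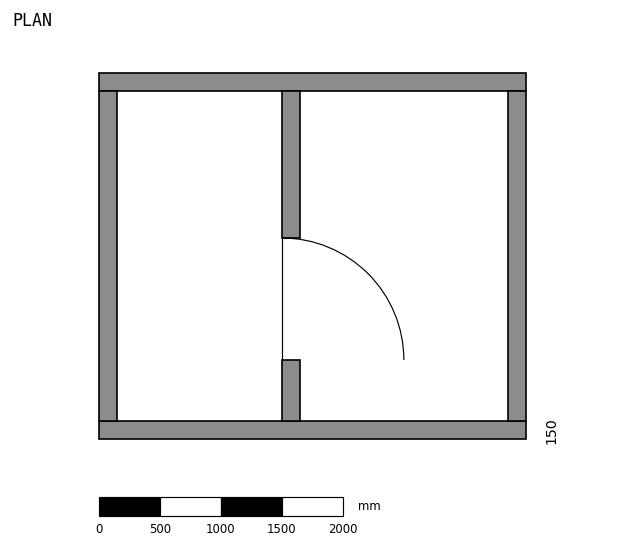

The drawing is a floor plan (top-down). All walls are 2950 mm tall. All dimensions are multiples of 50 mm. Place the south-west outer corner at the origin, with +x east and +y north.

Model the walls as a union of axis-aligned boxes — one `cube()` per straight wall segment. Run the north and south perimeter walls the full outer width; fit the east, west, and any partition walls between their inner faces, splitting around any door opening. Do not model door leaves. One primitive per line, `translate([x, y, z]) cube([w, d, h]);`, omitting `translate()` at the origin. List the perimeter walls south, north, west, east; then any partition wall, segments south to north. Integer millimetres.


cube([3500, 150, 2950]);
translate([0, 2850, 0]) cube([3500, 150, 2950]);
translate([0, 150, 0]) cube([150, 2700, 2950]);
translate([3350, 150, 0]) cube([150, 2700, 2950]);
translate([1500, 150, 0]) cube([150, 500, 2950]);
translate([1500, 1650, 0]) cube([150, 1200, 2950]);
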